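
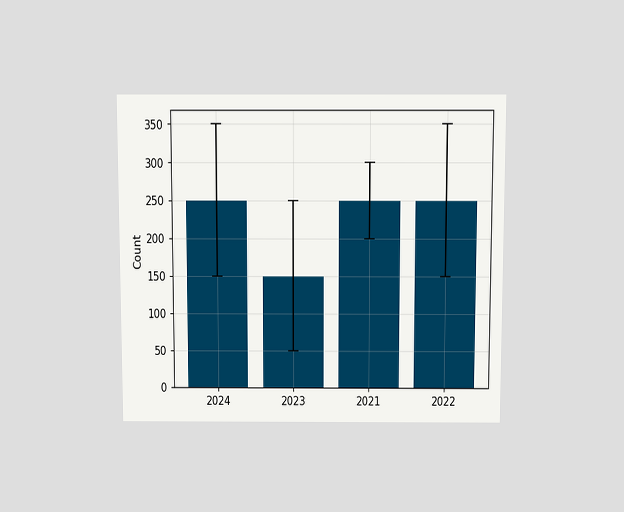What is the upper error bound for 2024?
350

The chart is viewed slightly from above. The 2024 bar's upper whisker reaches 350.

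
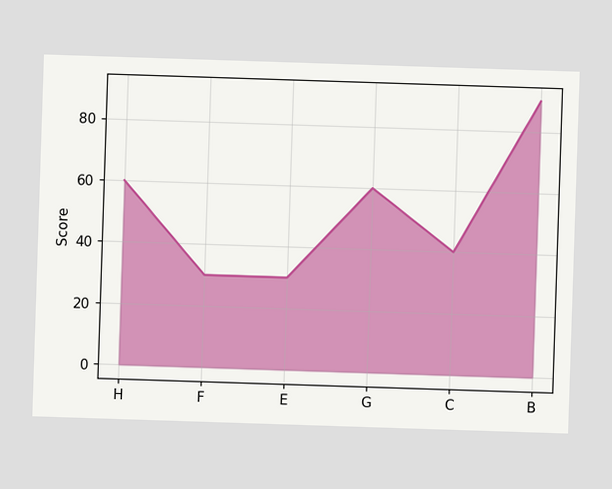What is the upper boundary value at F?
At F the upper boundary is at 30.

30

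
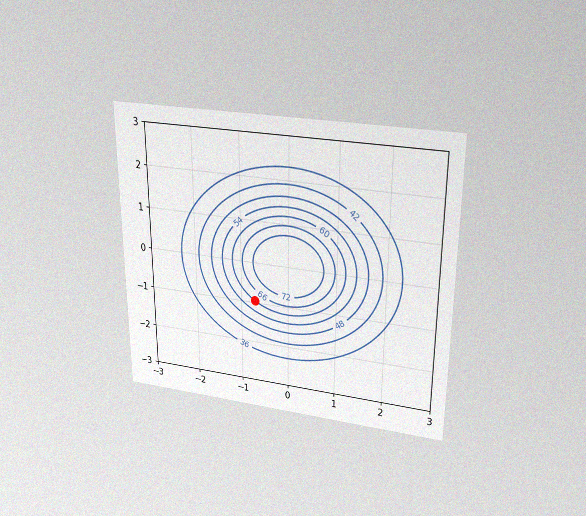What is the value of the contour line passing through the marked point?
60

The chart is viewed slightly from above, with some photo noise. The marked point sits on the contour labelled 60.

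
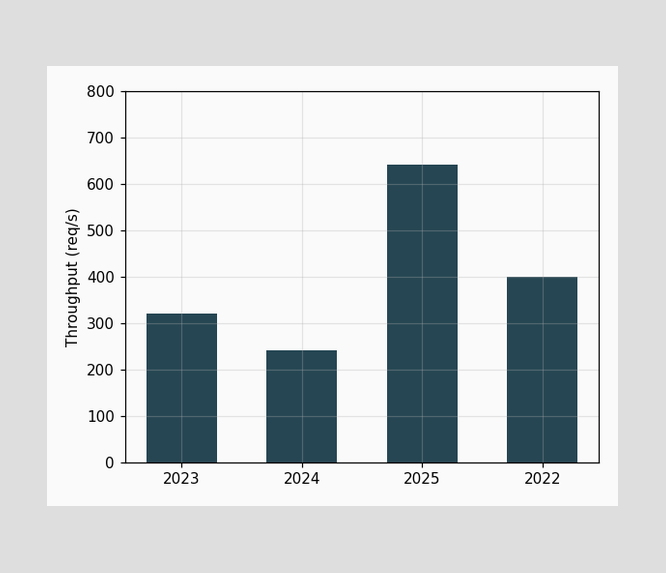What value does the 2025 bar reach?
Reading along the chart's y-axis, the 2025 bar reaches 640req/s.

640req/s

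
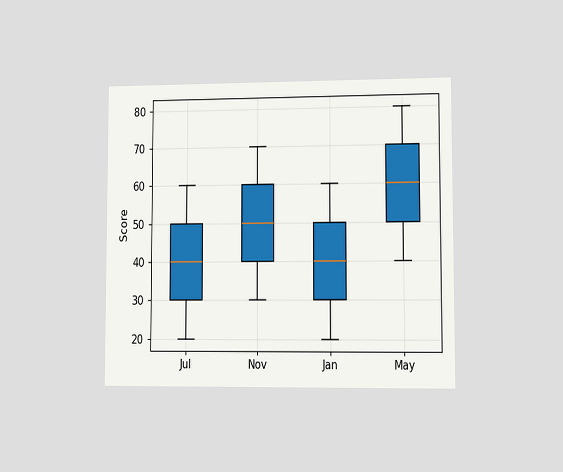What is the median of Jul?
40

The chart is viewed at a slight angle. The median line in the Jul box sits at 40.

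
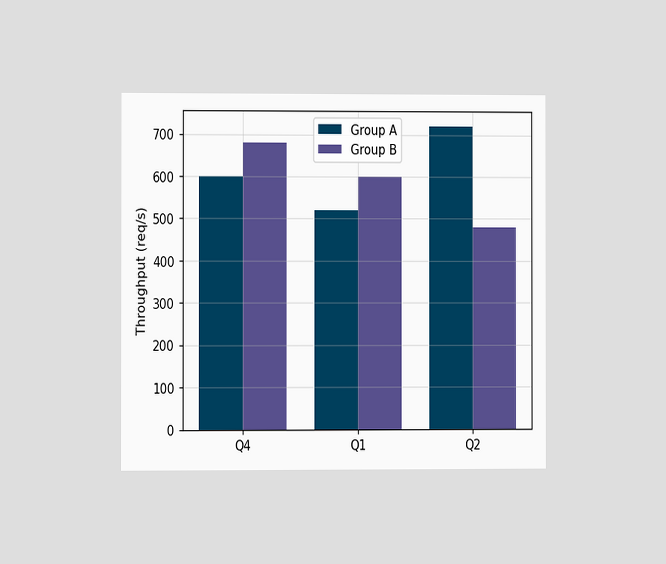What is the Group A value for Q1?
520req/s

The chart is viewed at a slight angle. The Group A bar at Q1 reaches 520req/s on the y-axis.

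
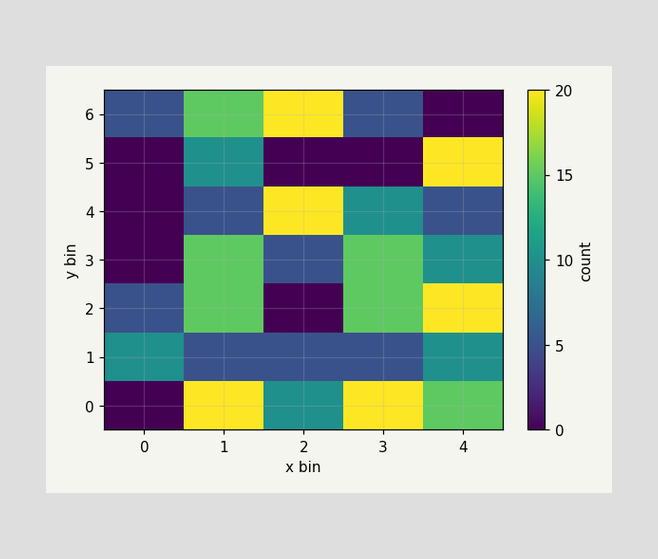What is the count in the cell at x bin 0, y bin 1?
Matching the cell (0, 1) against the colorbar gives 10.

10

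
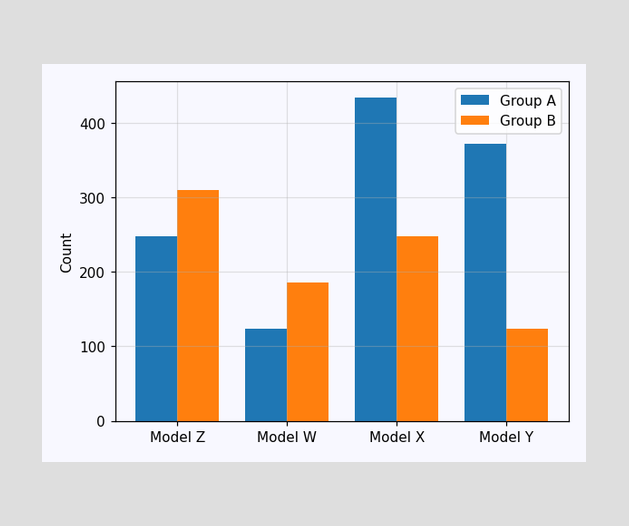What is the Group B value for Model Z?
310

The Group B bar at Model Z reaches 310 on the y-axis.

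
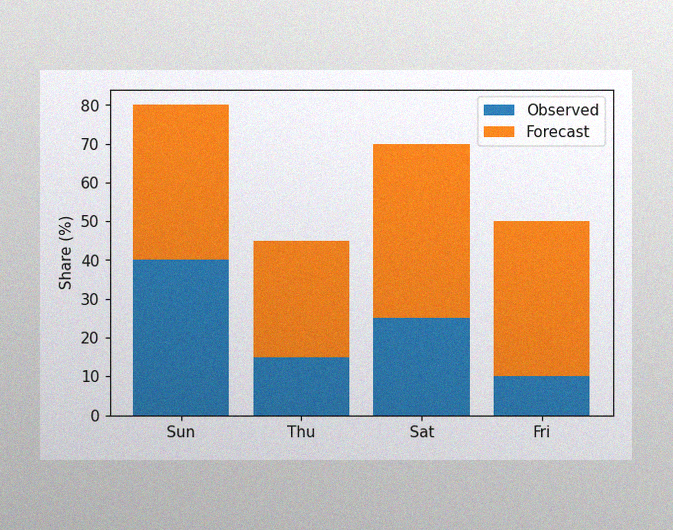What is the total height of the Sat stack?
70%

The image has some photo noise and uneven lighting. The Sat stack's top reaches 70% on the y-axis.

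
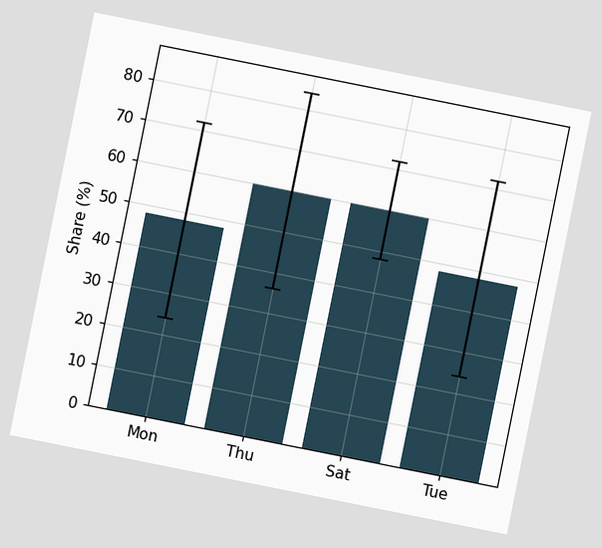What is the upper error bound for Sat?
The chart is tilted about 11° clockwise. The Sat bar's upper whisker reaches 72%.

72%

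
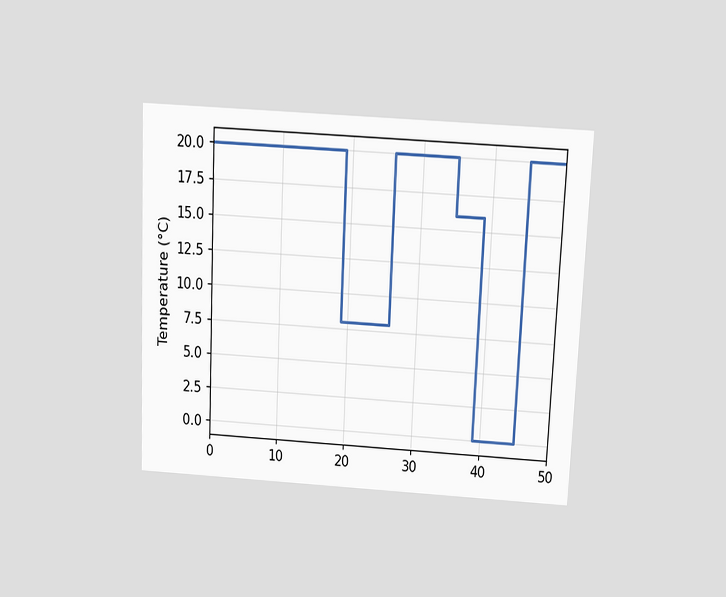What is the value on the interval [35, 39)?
16°C

The chart is tilted about 3° clockwise and viewed slightly from above. On [35, 39) the step sits at 16°C.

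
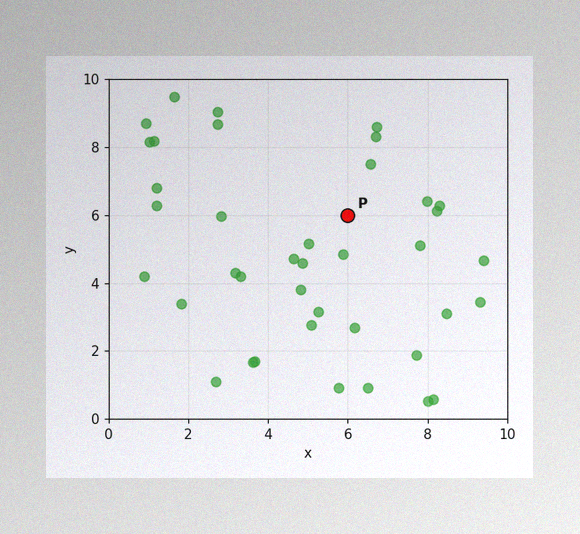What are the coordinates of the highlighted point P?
(6, 6)

The image has some photo noise and uneven lighting. Following the gridlines from P to each axis, P sits at (6, 6).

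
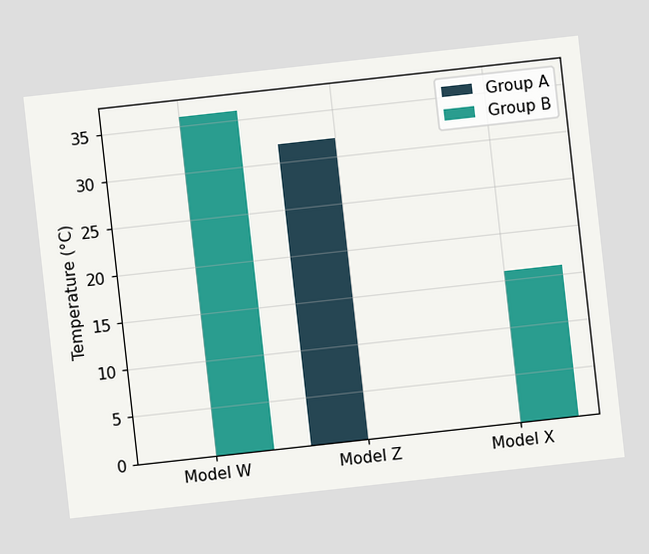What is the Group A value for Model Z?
32°C

The chart is tilted about 6° counter-clockwise. The Group A bar at Model Z reaches 32°C on the y-axis.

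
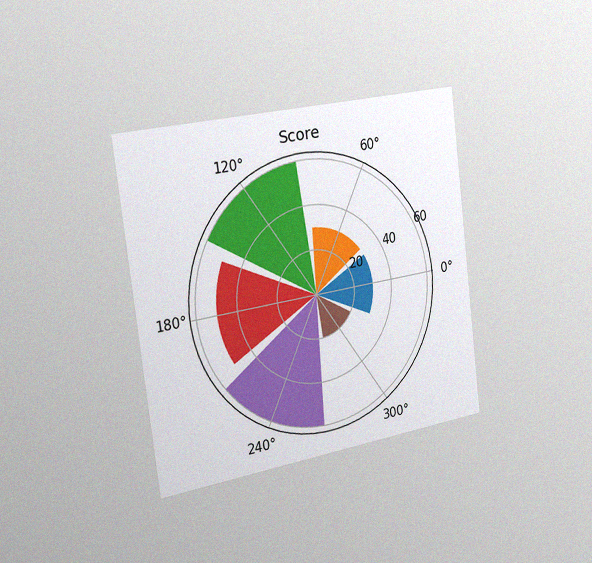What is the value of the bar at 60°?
The chart is tilted about 7° counter-clockwise and viewed slightly from the left, with some photo noise. The bar at 60° reaches 30 on the radial axis.

30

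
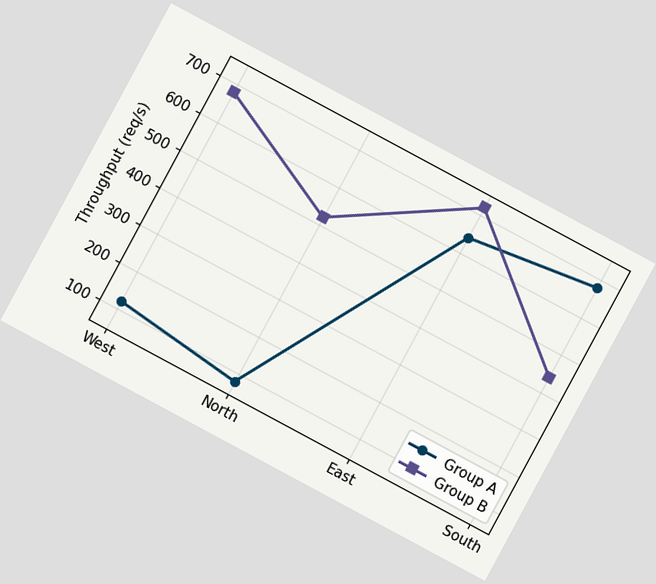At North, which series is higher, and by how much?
The chart is tilted about 28° clockwise. At North, Group B sits above the other line by 440req/s.

Group B, by 440req/s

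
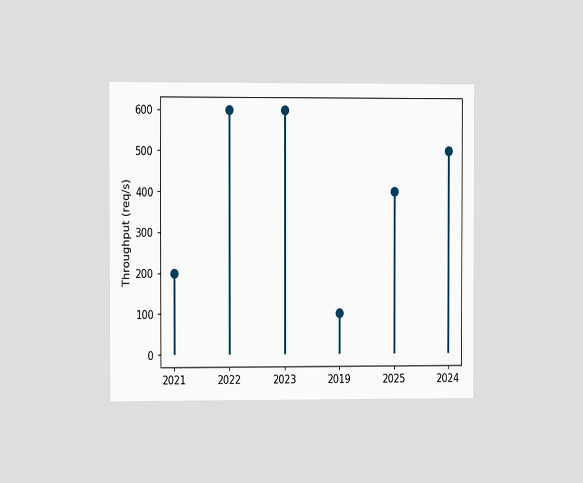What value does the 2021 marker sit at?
The chart is viewed slightly from the left. The 2021 marker sits at 200req/s.

200req/s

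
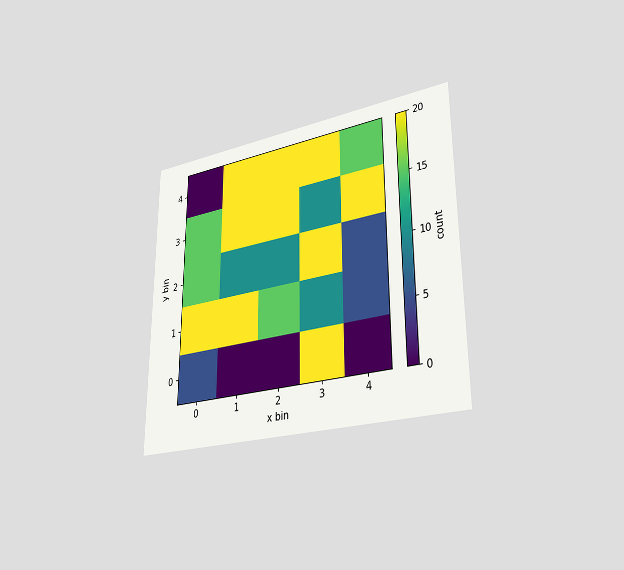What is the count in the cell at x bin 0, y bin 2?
15

The chart is viewed slightly from the right. Matching the cell (0, 2) against the colorbar gives 15.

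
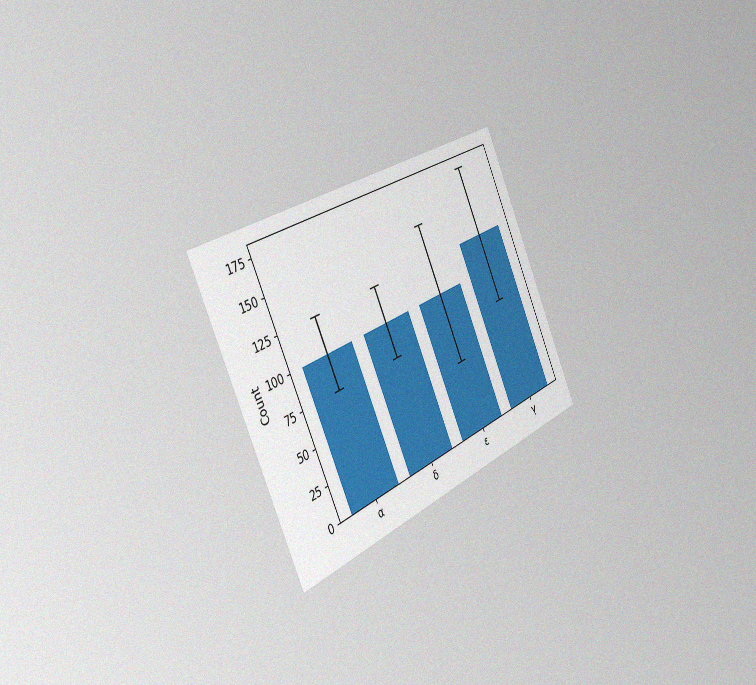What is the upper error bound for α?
125

The chart is tilted about 25° counter-clockwise and viewed slightly from the left, with some photo noise. The α bar's upper whisker reaches 125.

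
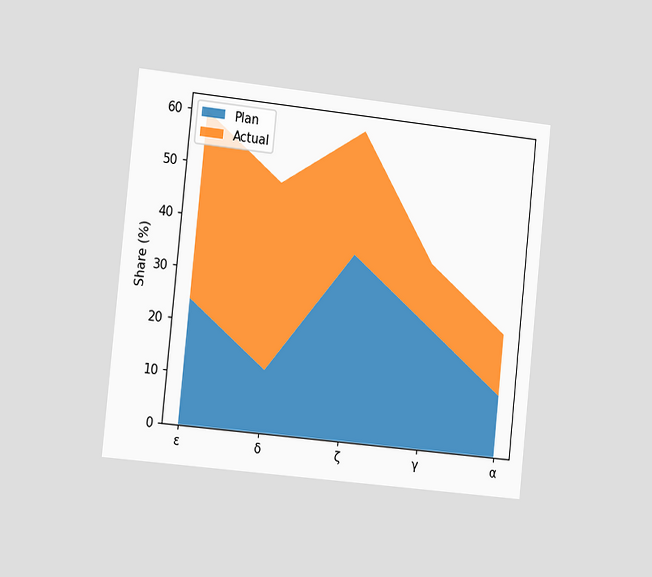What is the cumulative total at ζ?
60%

The chart is tilted about 6° clockwise and viewed slightly from the left. The stacked total at ζ reaches 60%.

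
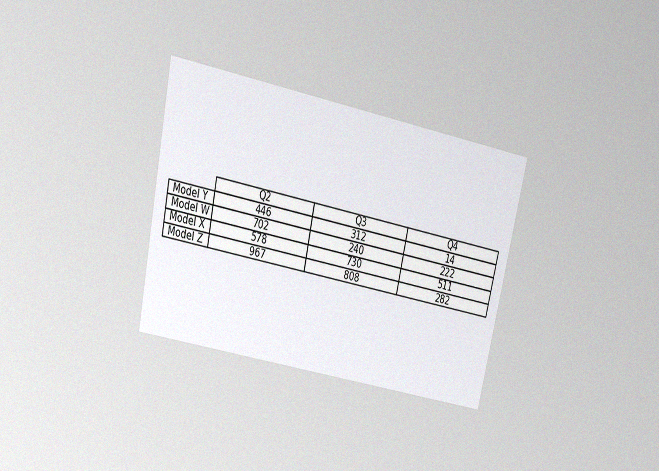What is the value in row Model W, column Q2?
702

The chart is tilted about 12° clockwise and viewed slightly from above, with some photo noise. The (Model W, Q2) cell reads 702.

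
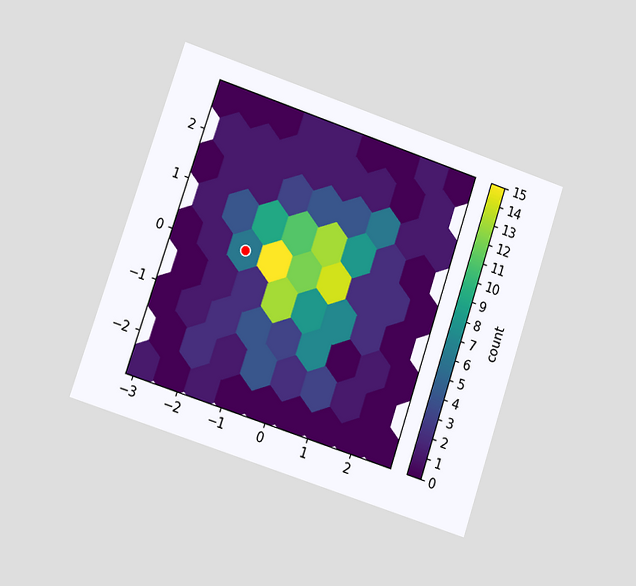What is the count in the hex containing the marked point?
The chart is tilted about 18° clockwise and viewed at a slight angle. The marked hex reads 6 on the colorbar.

6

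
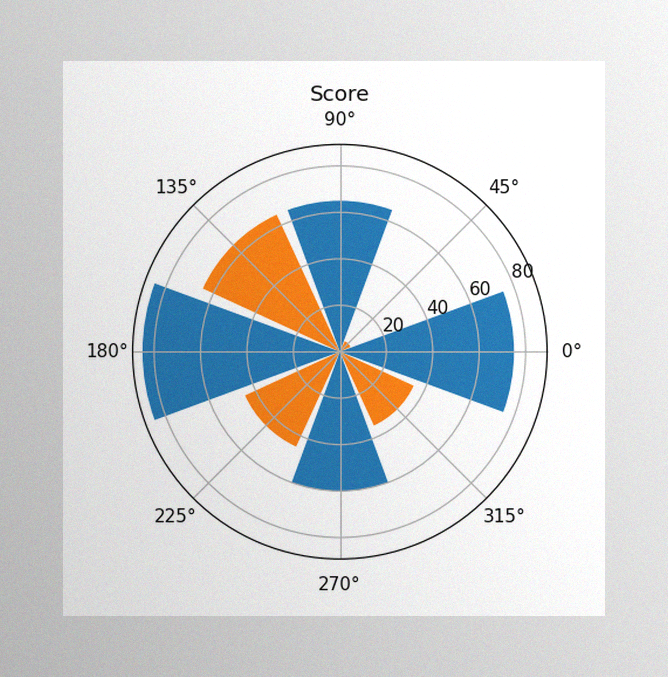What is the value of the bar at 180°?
85

The image has some photo noise and uneven lighting. The bar at 180° reaches 85 on the radial axis.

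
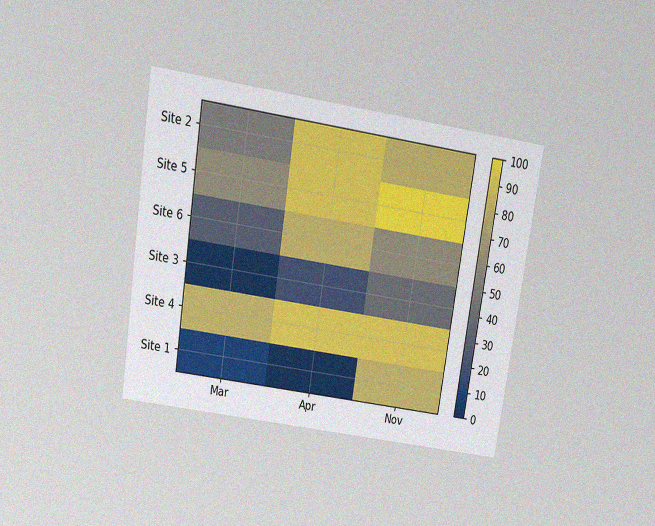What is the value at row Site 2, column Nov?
The chart is tilted about 9° clockwise and viewed slightly from above, with some photo noise. Matching cell (Site 2, Nov) against the colorbar gives 80.

80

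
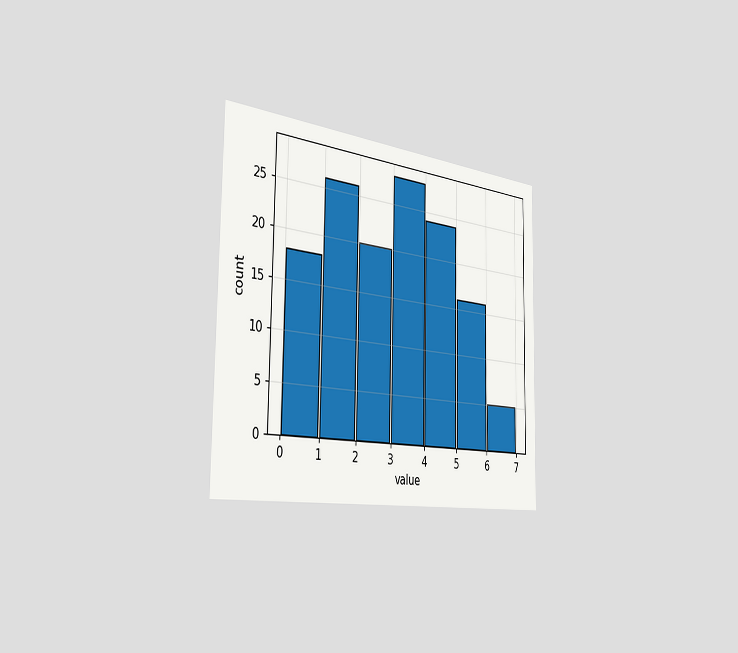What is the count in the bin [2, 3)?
20

The chart is viewed slightly from the left. The [2, 3) bin has height 20.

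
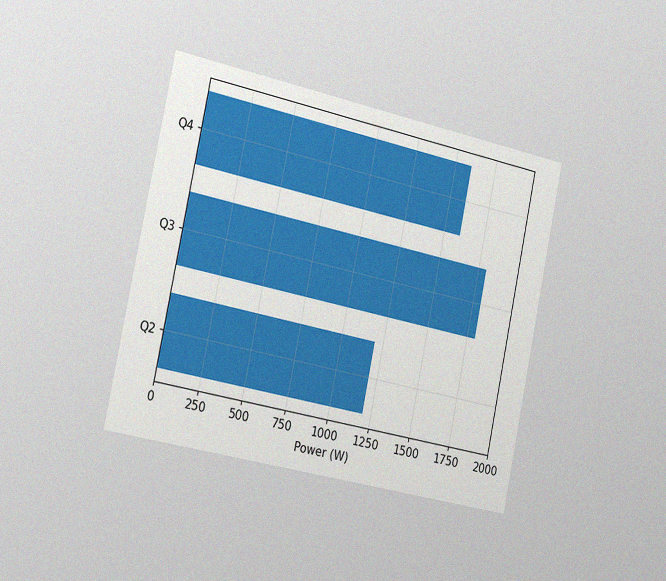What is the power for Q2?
1200W

The chart is tilted about 12° clockwise and viewed slightly from the left, with some photo noise. Reading along the chart's x-axis, the Q2 bar reaches 1200W.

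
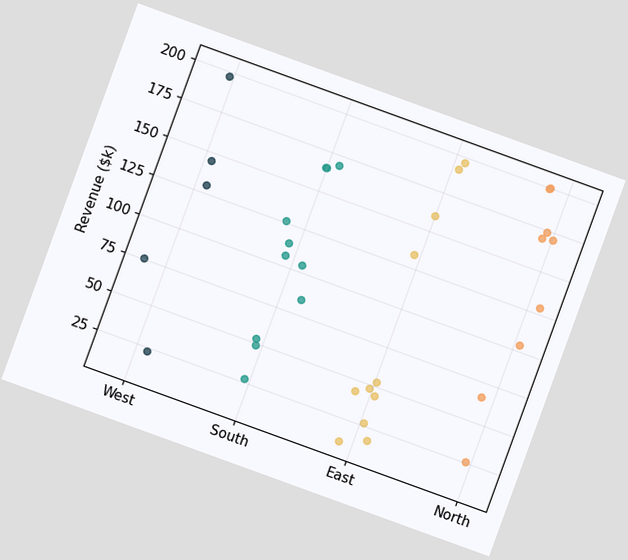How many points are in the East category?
11

The chart is tilted about 20° clockwise. Counting the markers in the East column gives 11.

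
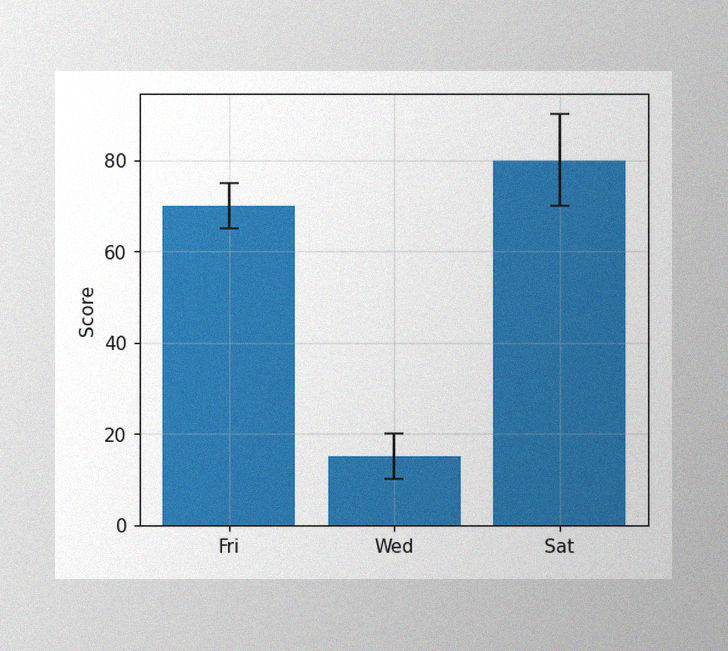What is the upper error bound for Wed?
The image has some photo noise and uneven lighting. The Wed bar's upper whisker reaches 20.

20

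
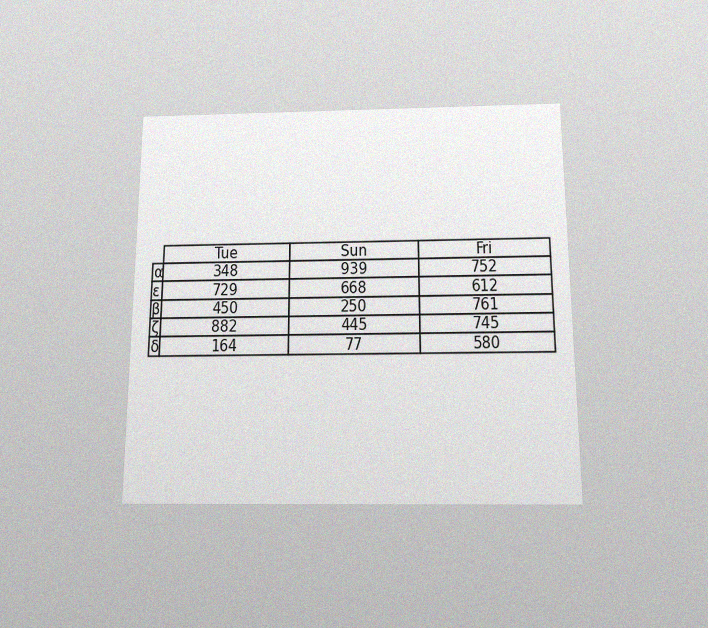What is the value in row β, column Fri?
The chart is viewed slightly from below, with some photo noise. The (β, Fri) cell reads 761.

761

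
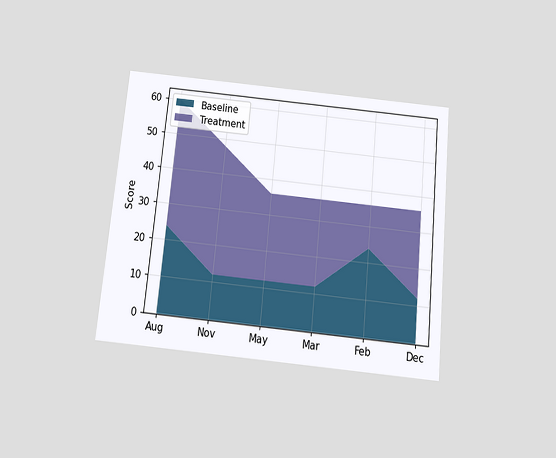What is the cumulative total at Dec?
The chart is tilted about 5° clockwise and viewed slightly from below. The stacked total at Dec reaches 36.

36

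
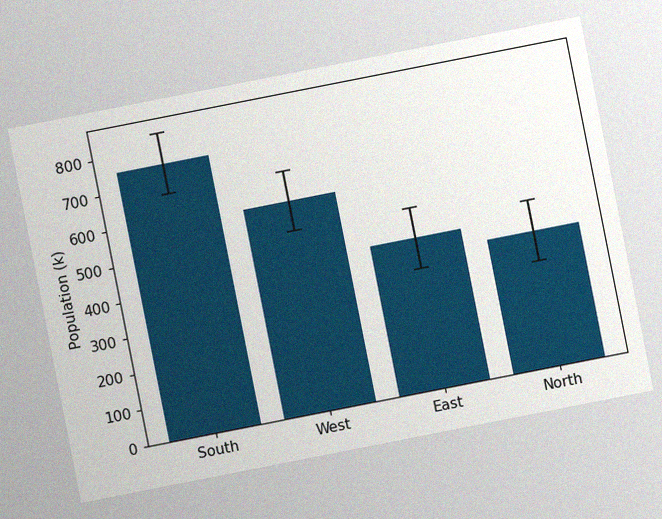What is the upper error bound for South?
The chart is tilted about 11° counter-clockwise, with some photo noise. The South bar's upper whisker reaches 840k.

840k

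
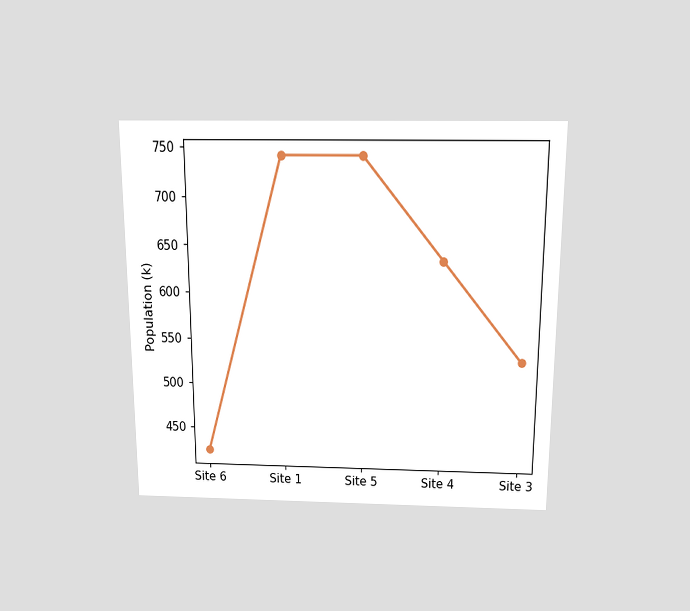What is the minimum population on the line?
The chart is viewed slightly from above. The lowest point is at Site 6, and reading across to the y-axis gives 424k.

424k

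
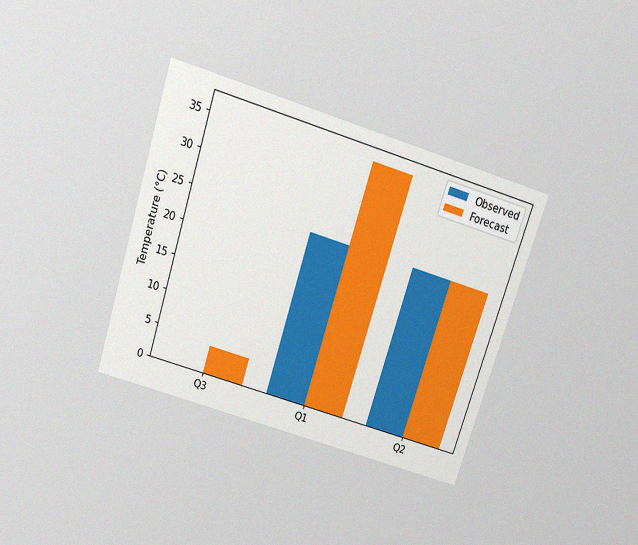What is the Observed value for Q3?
The chart is tilted about 18° clockwise and viewed slightly from above, with some photo noise. The Observed bar at Q3 reaches 0°C on the y-axis.

0°C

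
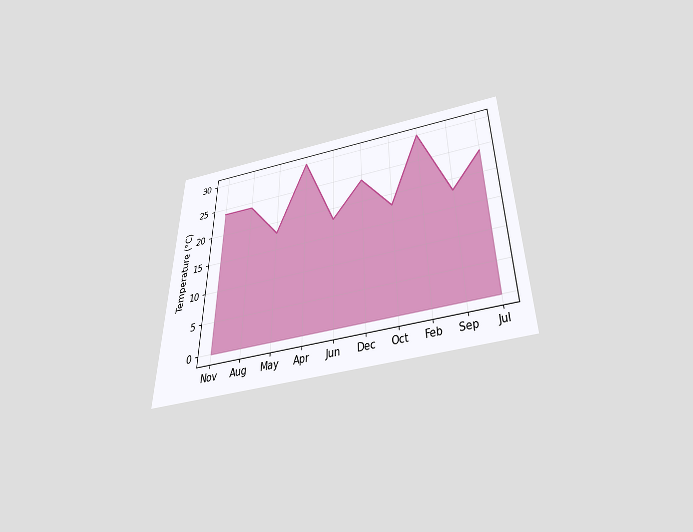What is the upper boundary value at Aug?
The chart is viewed slightly from below. At Aug the upper boundary is at 24°C.

24°C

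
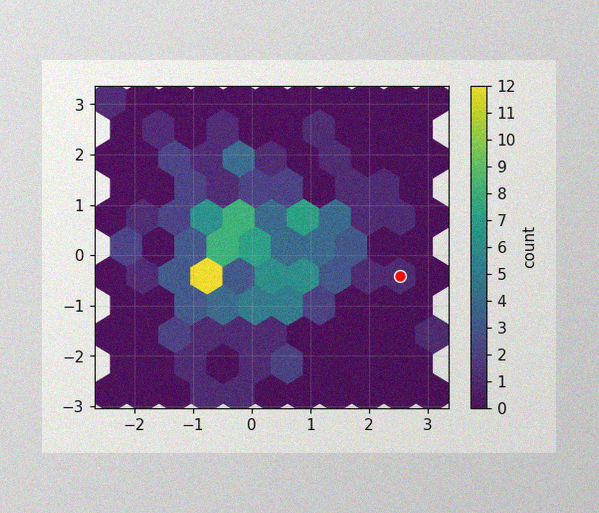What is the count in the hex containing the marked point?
1

The image has some photo noise and uneven lighting. The marked hex reads 1 on the colorbar.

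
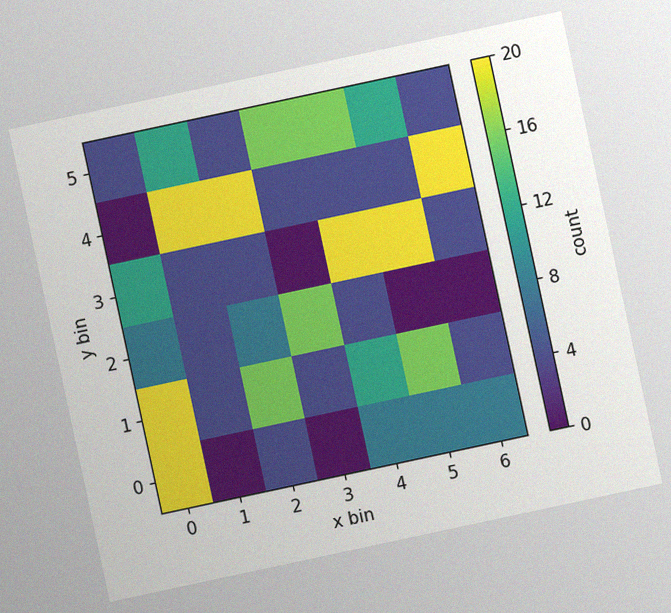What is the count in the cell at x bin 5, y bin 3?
20

The chart is tilted about 12° counter-clockwise, with some photo noise. Matching the cell (5, 3) against the colorbar gives 20.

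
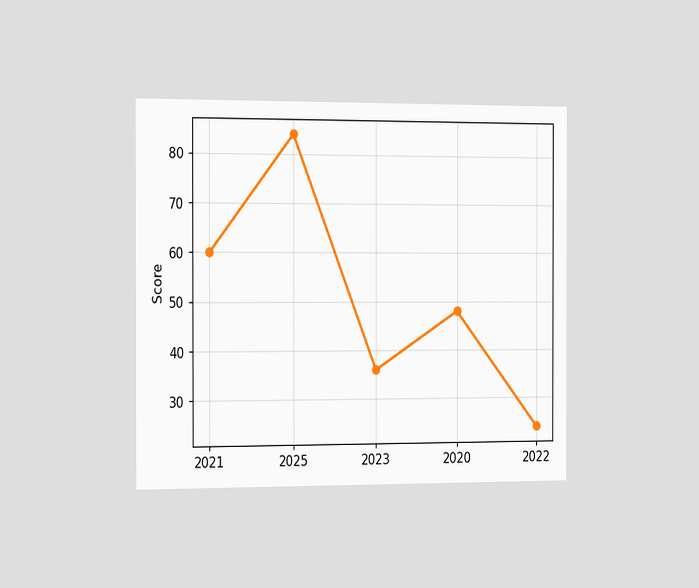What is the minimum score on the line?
24

The chart is viewed slightly from the left. The lowest point is at 2022, and reading across to the y-axis gives 24.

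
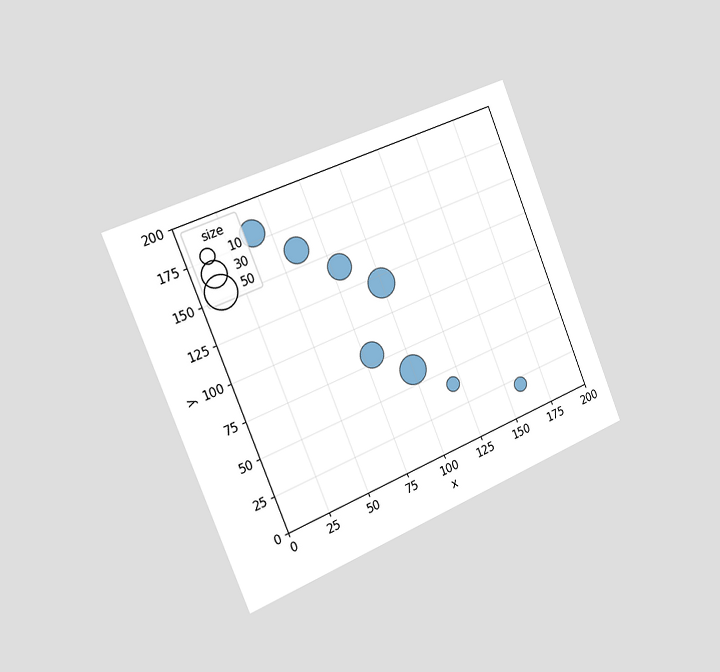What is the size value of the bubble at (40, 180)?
30

The chart is tilted about 22° counter-clockwise and viewed slightly from the left. Matching the bubble at (40, 180) against the size legend gives 30.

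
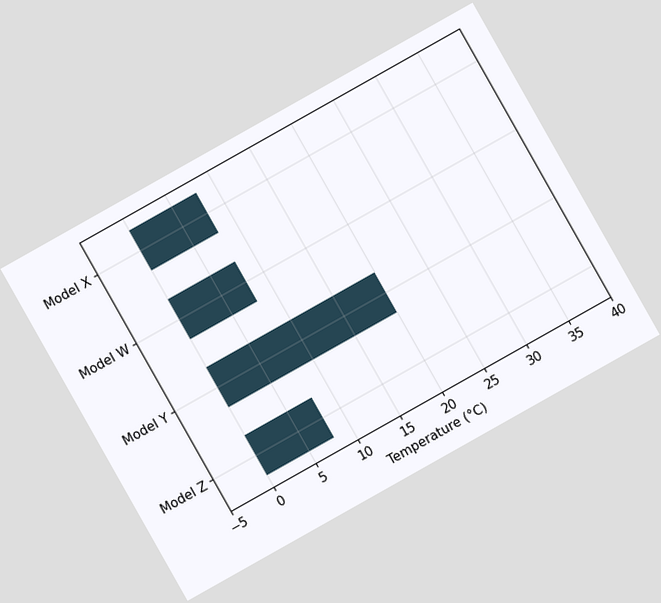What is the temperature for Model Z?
8°C

The chart is tilted about 29° counter-clockwise. Reading along the chart's x-axis, the Model Z bar reaches 8°C.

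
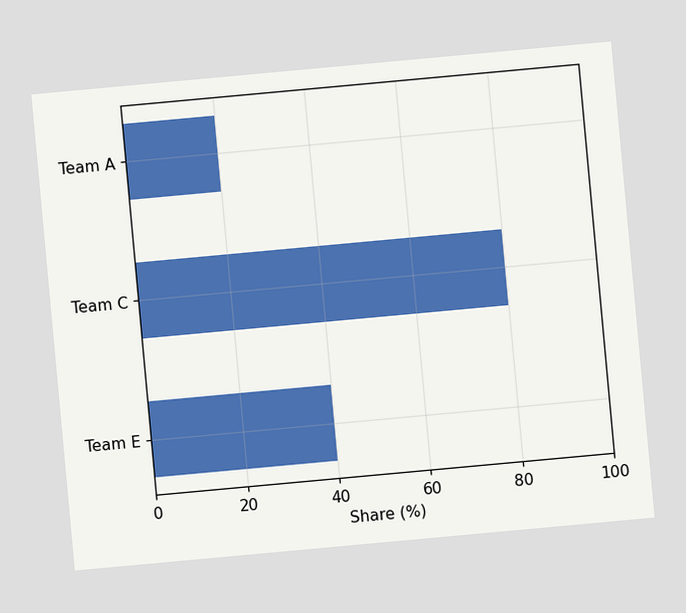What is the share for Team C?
The chart is tilted about 5° counter-clockwise. Reading along the chart's x-axis, the Team C bar reaches 80%.

80%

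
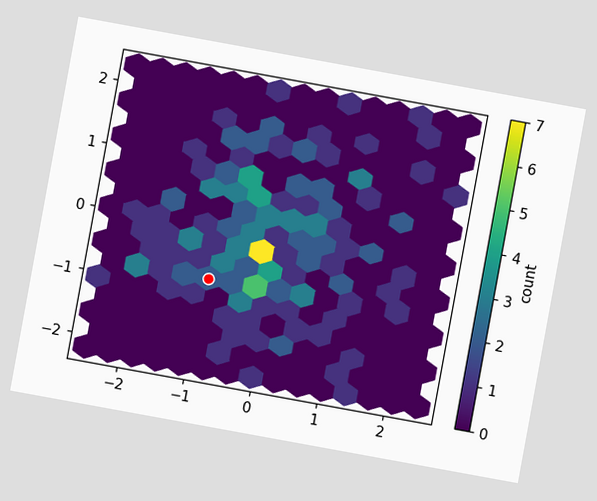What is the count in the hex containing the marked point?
The chart is tilted about 10° clockwise. The marked hex reads 2 on the colorbar.

2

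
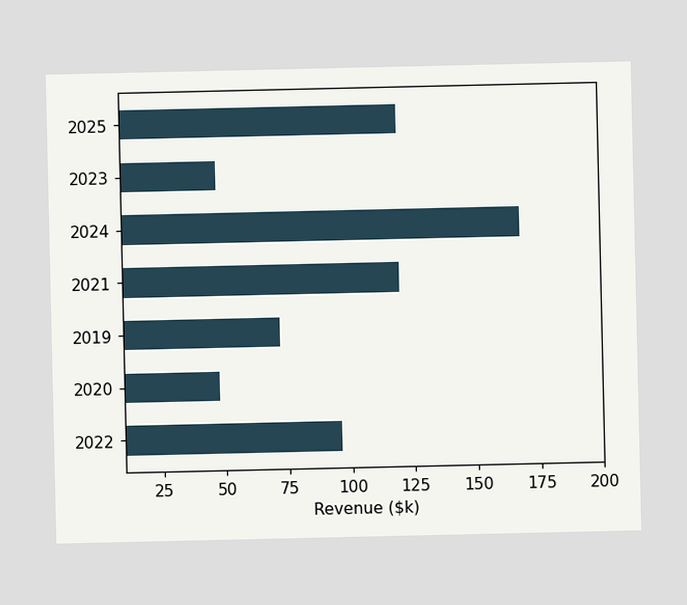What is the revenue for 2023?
$48k

Reading along the chart's x-axis, the 2023 bar reaches $48k.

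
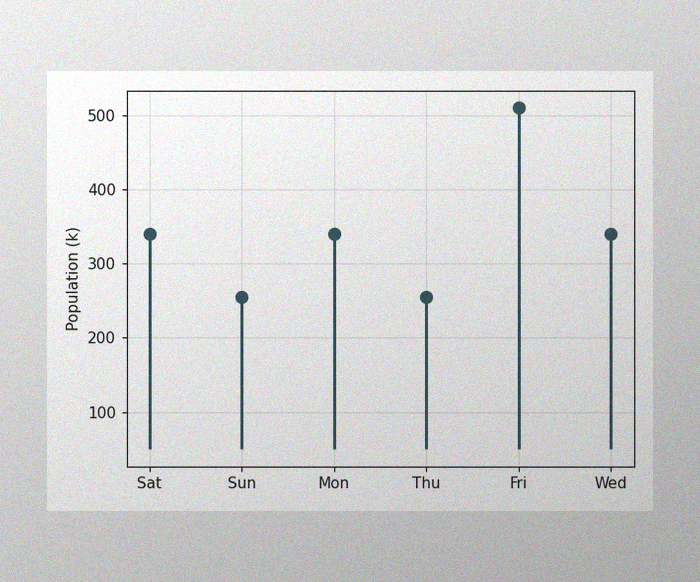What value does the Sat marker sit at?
The image has some photo noise and uneven lighting. The Sat marker sits at 340k.

340k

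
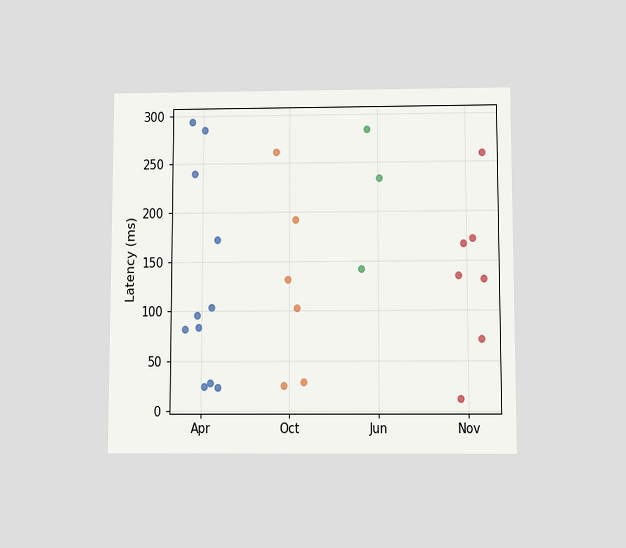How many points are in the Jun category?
The chart is viewed slightly from below. Counting the markers in the Jun column gives 3.

3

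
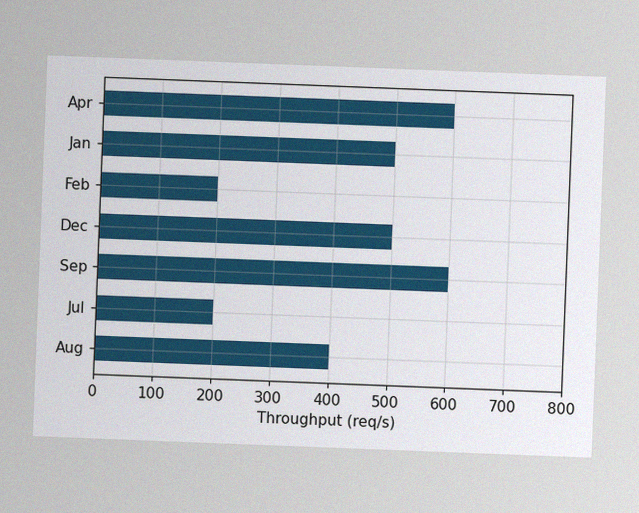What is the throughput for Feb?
The chart is tilted about 2° clockwise, with some photo noise. Reading along the chart's x-axis, the Feb bar reaches 200req/s.

200req/s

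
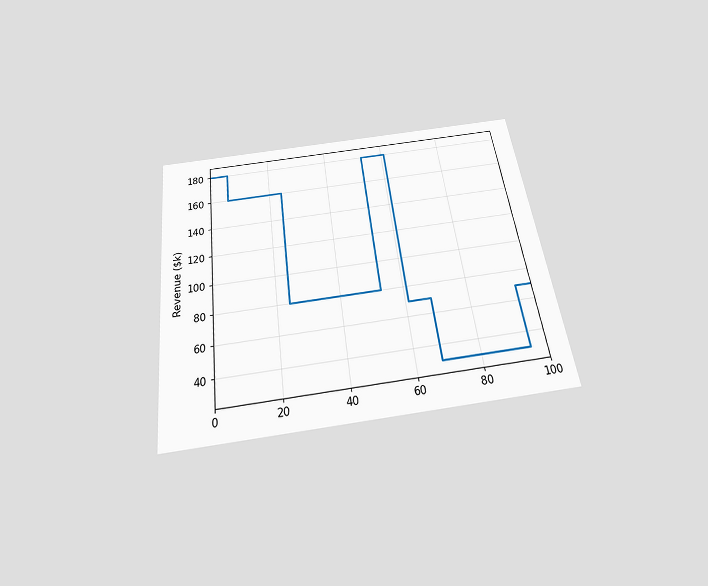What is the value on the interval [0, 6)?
The chart is tilted about 8° counter-clockwise and viewed slightly from below. On [0, 6) the step sits at $180k.

$180k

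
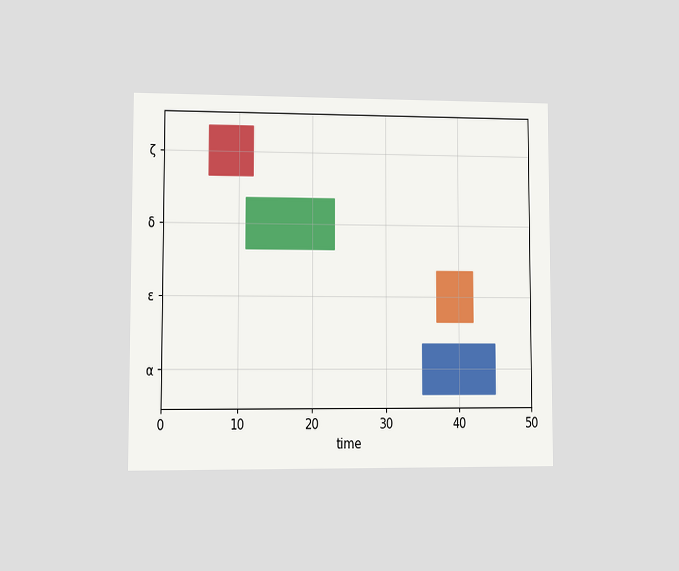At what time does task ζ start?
6

The chart is viewed at a slight angle. The ζ bar begins at t=6.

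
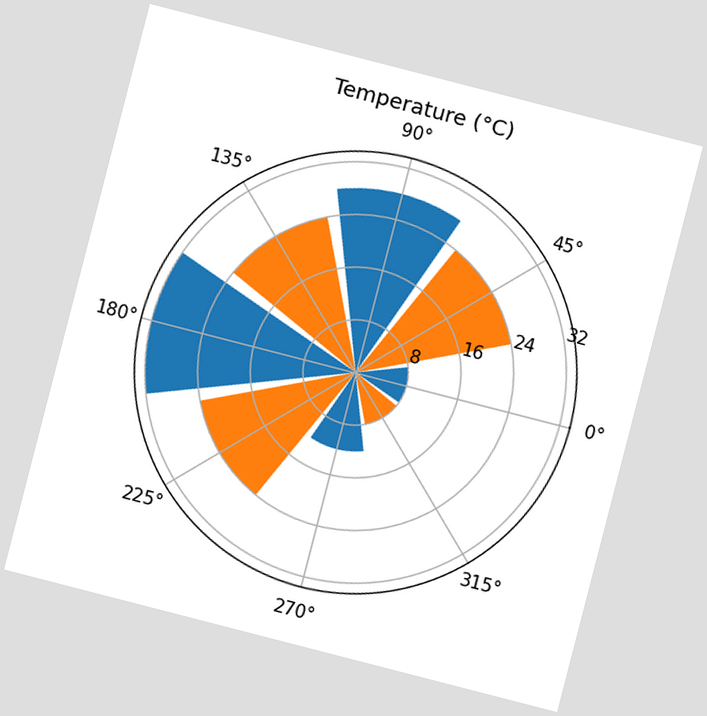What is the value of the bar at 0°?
8°C

The chart is tilted about 14° clockwise. The bar at 0° reaches 8°C on the radial axis.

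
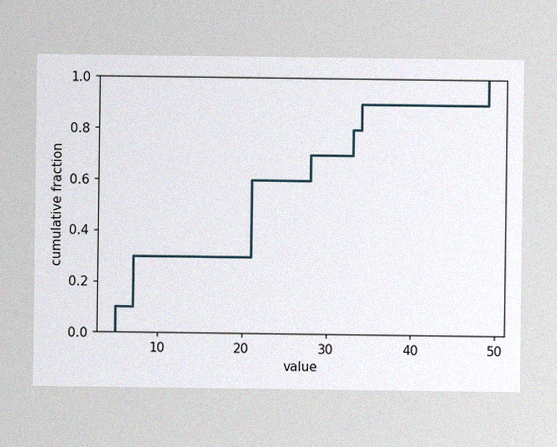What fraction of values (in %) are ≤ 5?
The image has some photo noise and uneven lighting. At x=5 the ECDF step is at 10%.

10%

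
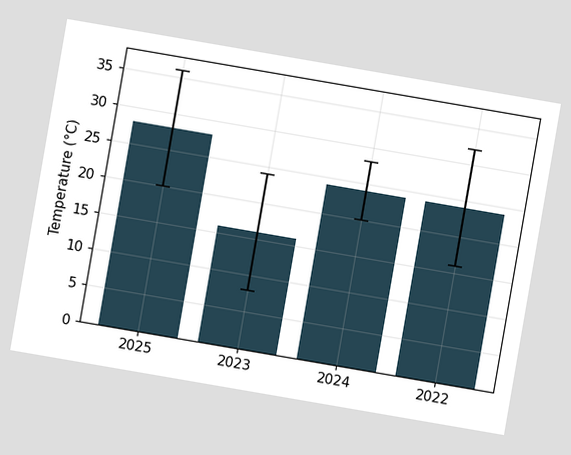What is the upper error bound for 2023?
The chart is tilted about 10° clockwise. The 2023 bar's upper whisker reaches 24°C.

24°C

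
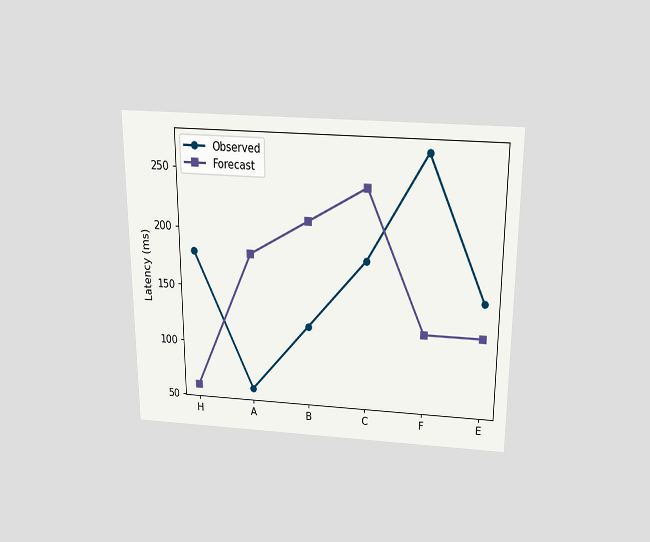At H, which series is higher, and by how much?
The chart is viewed slightly from above. At H, Observed sits above the other line by 120ms.

Observed, by 120ms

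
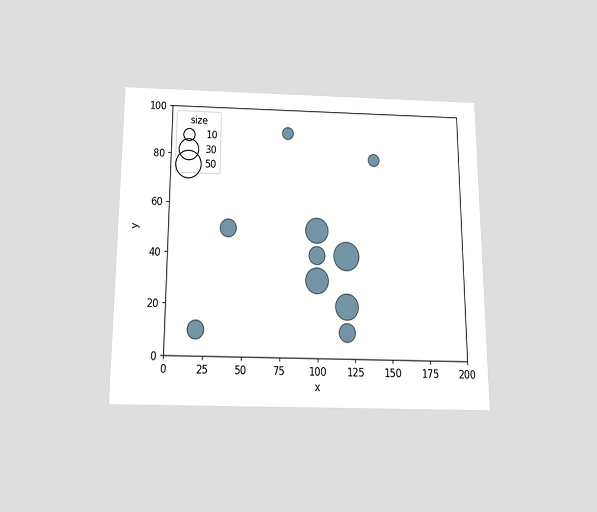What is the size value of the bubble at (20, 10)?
The chart is viewed slightly from below. Matching the bubble at (20, 10) against the size legend gives 20.

20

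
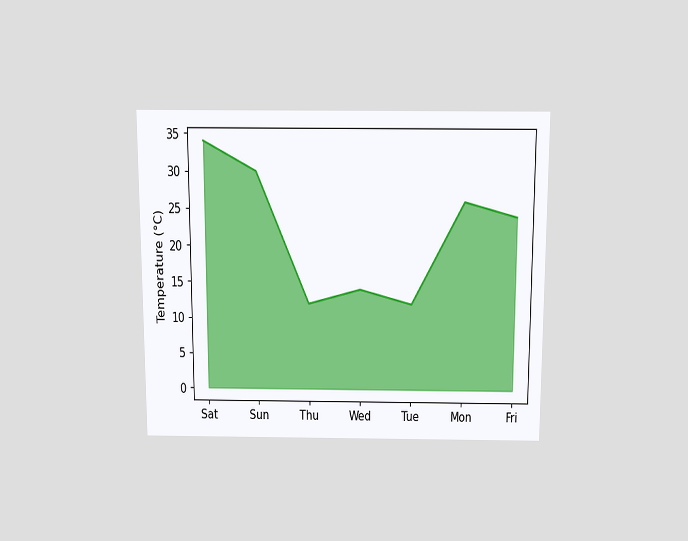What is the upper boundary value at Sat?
34°C

The chart is viewed slightly from above. At Sat the upper boundary is at 34°C.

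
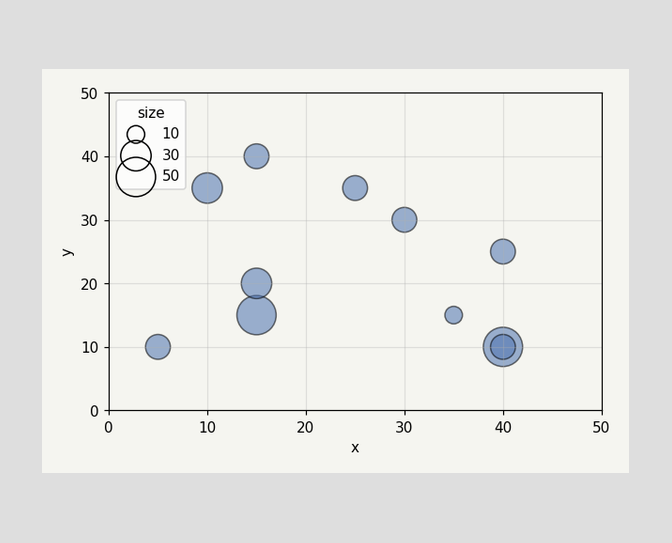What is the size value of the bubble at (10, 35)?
30

Matching the bubble at (10, 35) against the size legend gives 30.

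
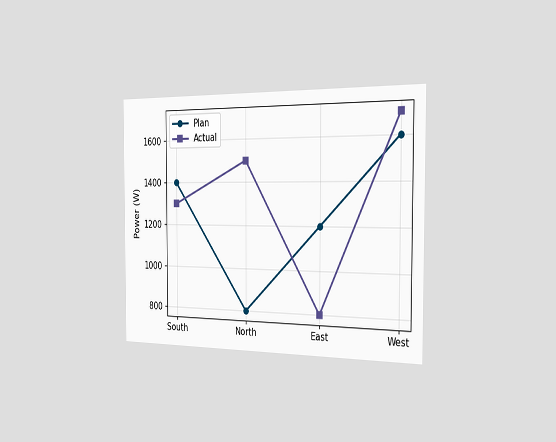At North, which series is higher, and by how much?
Actual, by 700W

The chart is viewed slightly from the right. At North, Actual sits above the other line by 700W.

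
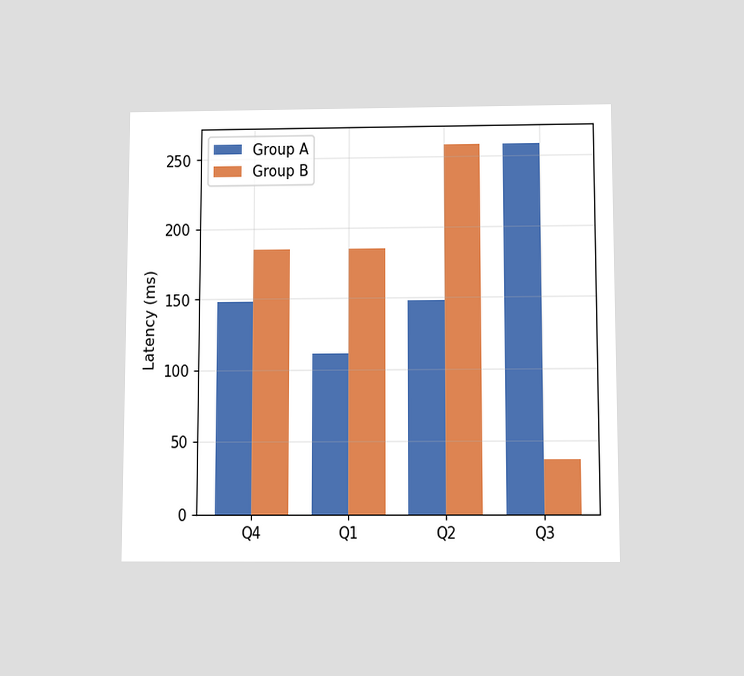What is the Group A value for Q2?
148ms

The chart is viewed slightly from below. The Group A bar at Q2 reaches 148ms on the y-axis.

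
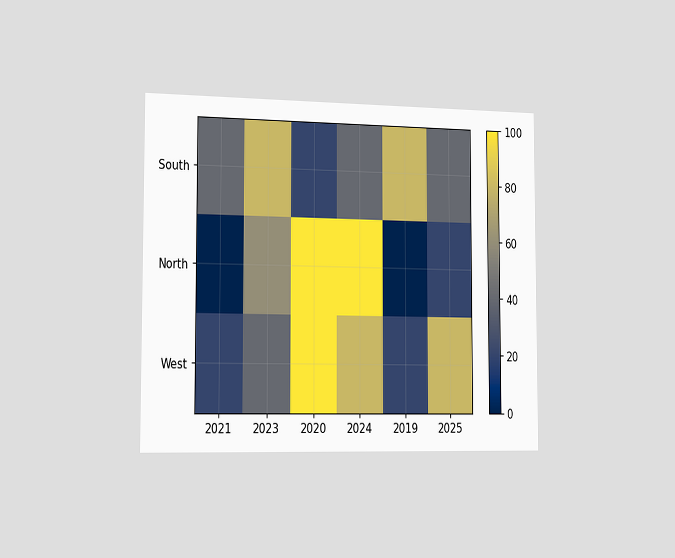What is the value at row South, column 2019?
The chart is viewed slightly from the left. Matching cell (South, 2019) against the colorbar gives 80.

80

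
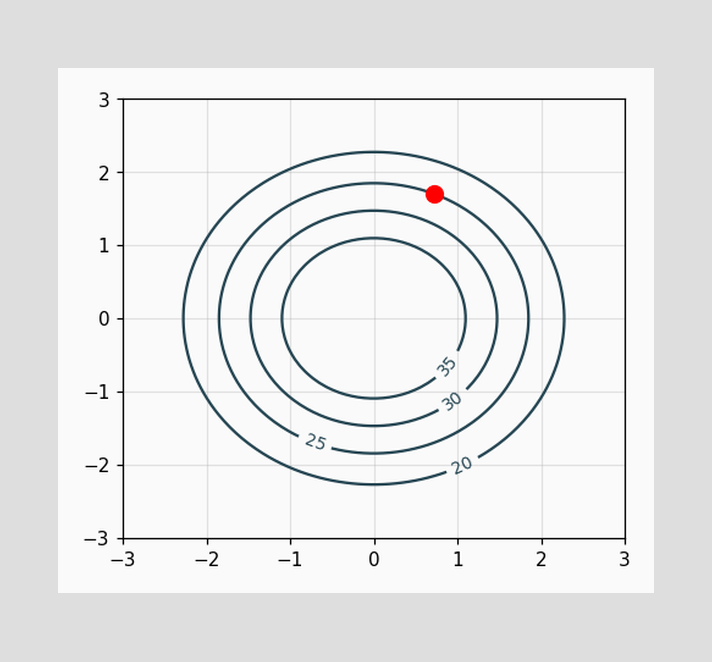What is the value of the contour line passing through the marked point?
25

The marked point sits on the contour labelled 25.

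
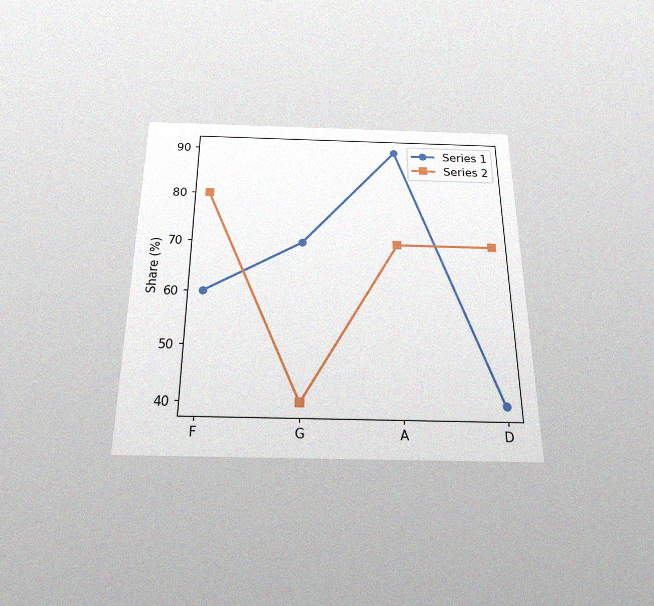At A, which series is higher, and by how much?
The chart is viewed slightly from below, with some photo noise. At A, Series 1 sits above the other line by 20%.

Series 1, by 20%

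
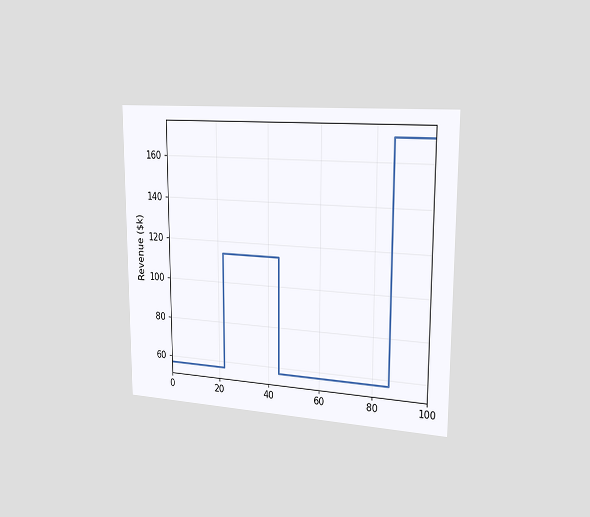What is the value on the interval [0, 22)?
$57k

The chart is viewed slightly from the right. On [0, 22) the step sits at $57k.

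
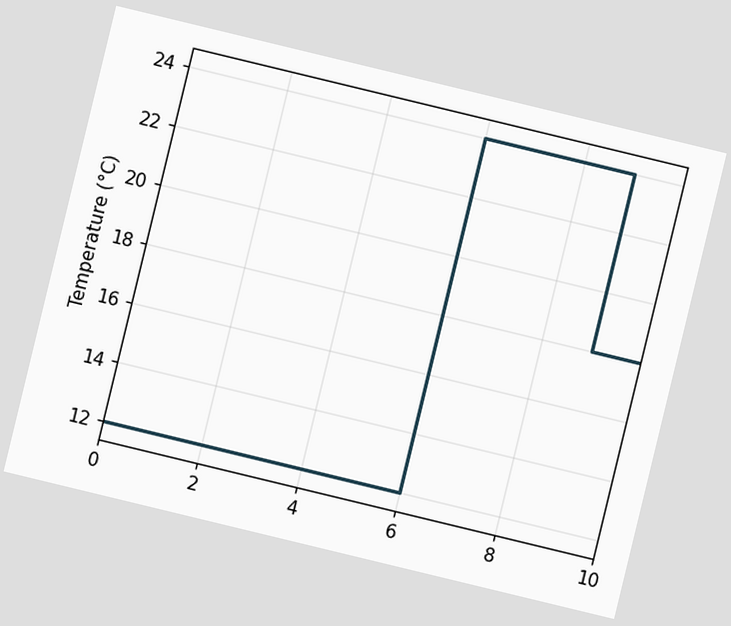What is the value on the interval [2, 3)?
The chart is tilted about 14° clockwise. On [2, 3) the step sits at 12°C.

12°C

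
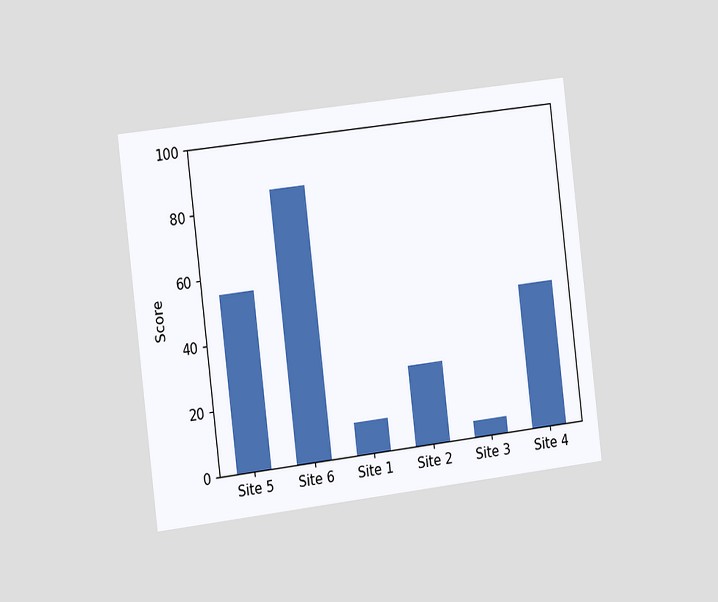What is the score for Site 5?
55

The chart is tilted about 7° counter-clockwise and viewed at a slight angle. Reading along the chart's y-axis, the Site 5 bar reaches 55.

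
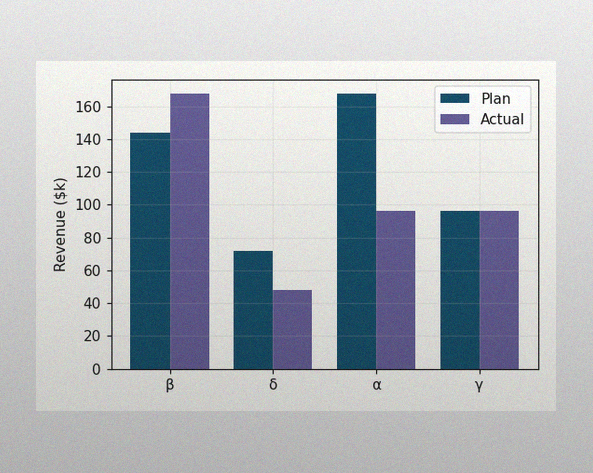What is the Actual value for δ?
The image has some photo noise and uneven lighting. The Actual bar at δ reaches $48k on the y-axis.

$48k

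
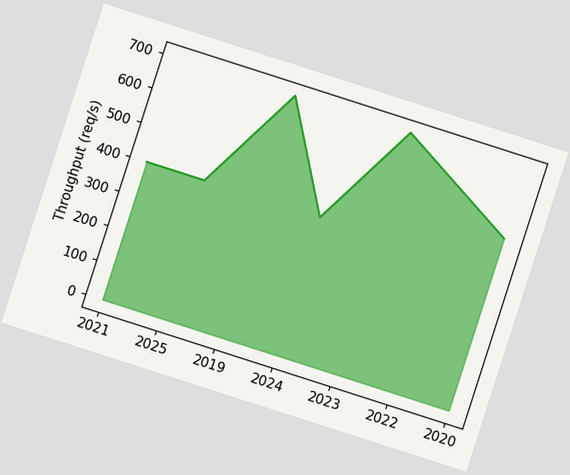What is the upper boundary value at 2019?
700req/s

The chart is tilted about 18° clockwise. At 2019 the upper boundary is at 700req/s.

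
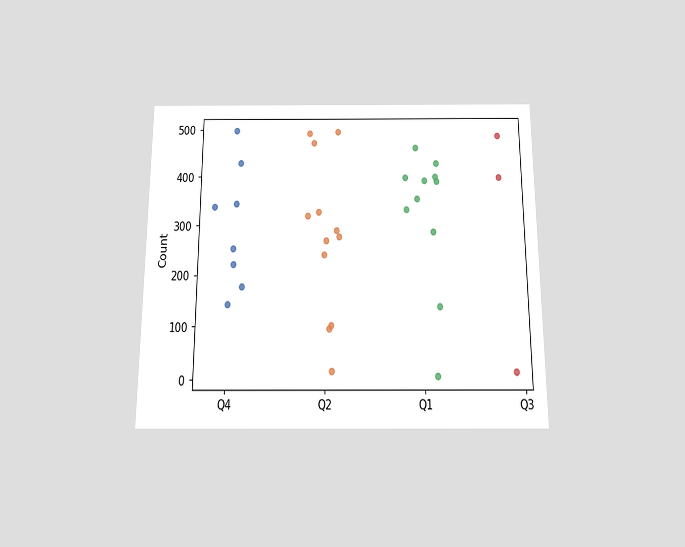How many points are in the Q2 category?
The chart is viewed slightly from below. Counting the markers in the Q2 column gives 12.

12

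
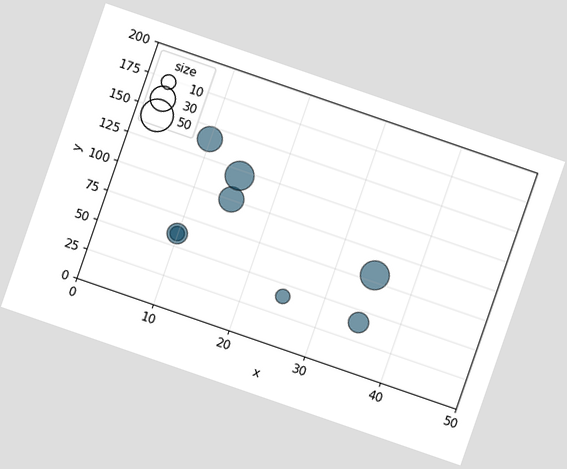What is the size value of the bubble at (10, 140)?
The chart is tilted about 19° clockwise. Matching the bubble at (10, 140) against the size legend gives 30.

30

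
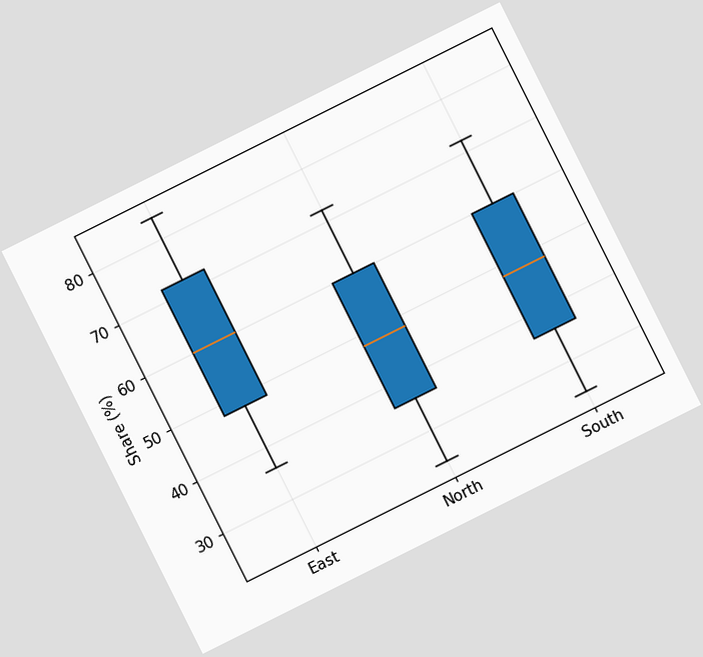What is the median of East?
60%

The chart is tilted about 27° counter-clockwise. The median line in the East box sits at 60%.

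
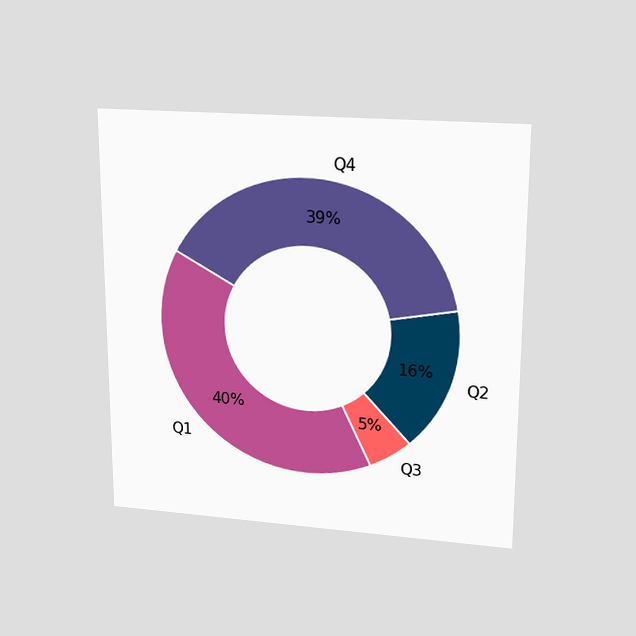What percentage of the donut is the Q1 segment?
40%

The chart is viewed slightly from above. The Q1 segment takes up 40% of the ring.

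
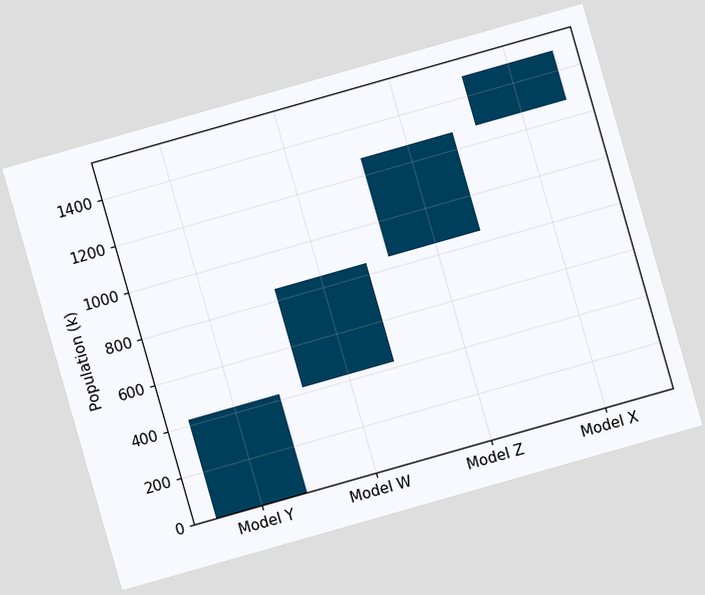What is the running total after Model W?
848k

The chart is tilted about 16° counter-clockwise. After Model W the running total reaches 848k.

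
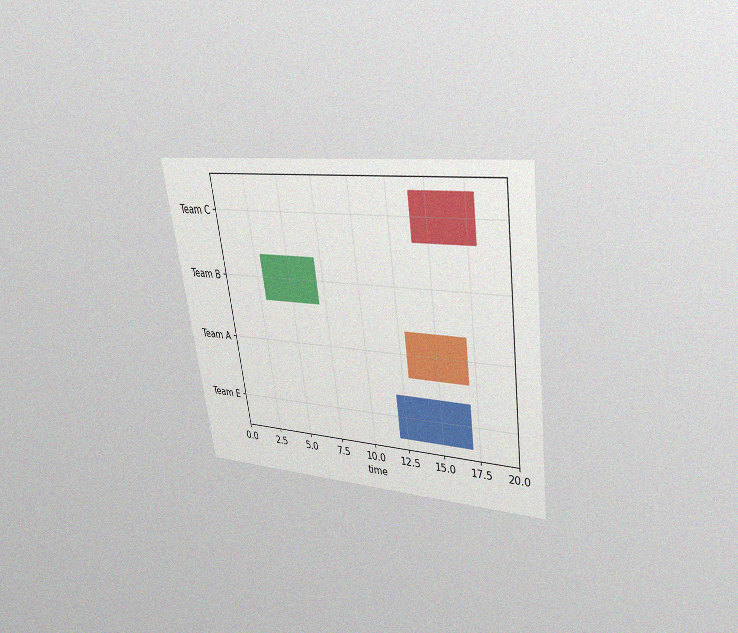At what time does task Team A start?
The chart is tilted about 8° counter-clockwise and viewed at a slight angle, with some photo noise. The Team A bar begins at t=13.

13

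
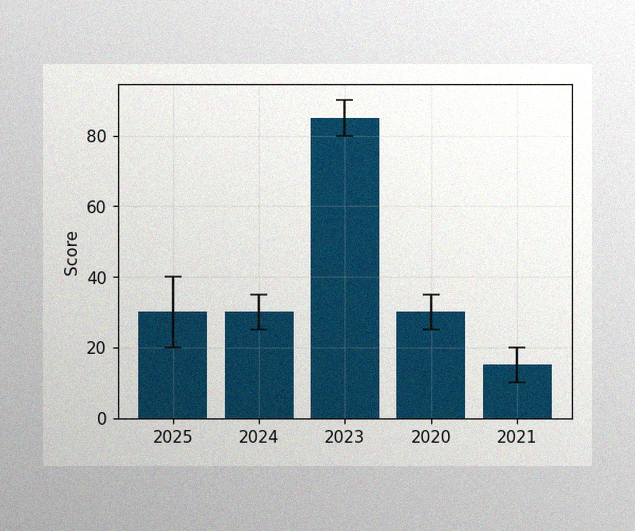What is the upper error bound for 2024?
35

The image has some photo noise and uneven lighting. The 2024 bar's upper whisker reaches 35.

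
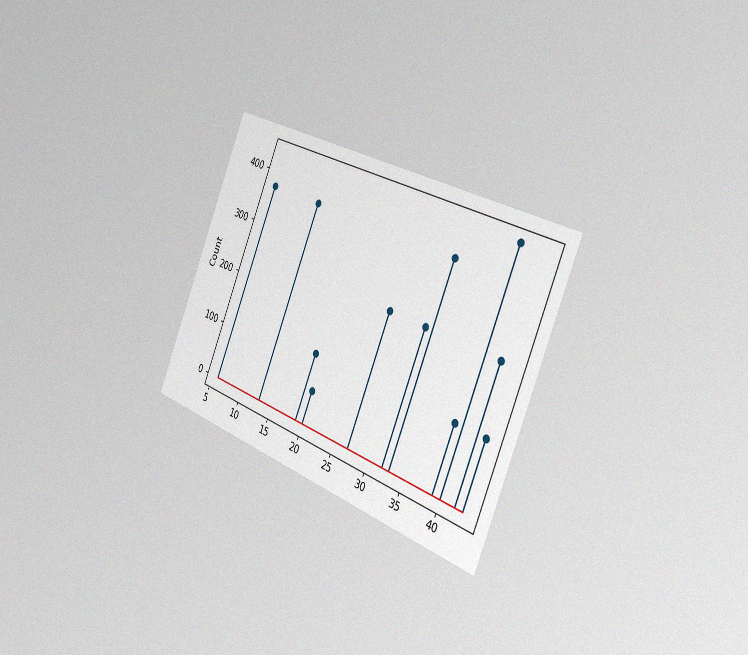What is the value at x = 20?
The chart is tilted about 22° clockwise and viewed slightly from the right, with some photo noise. The stem at x=20 reaches 62.

62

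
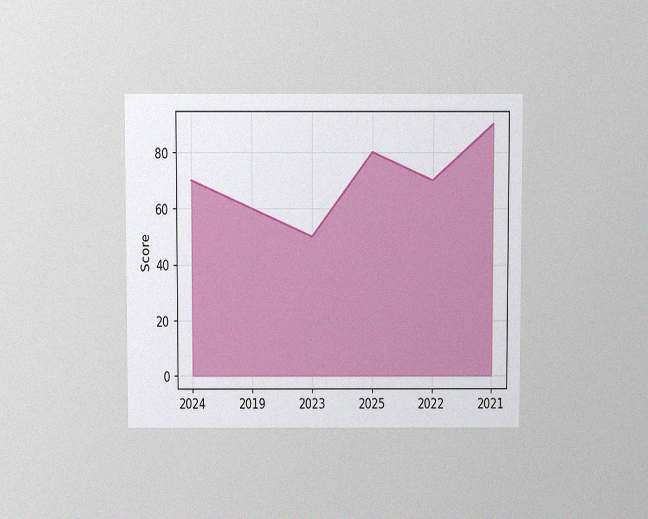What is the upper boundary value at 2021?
The chart is viewed slightly from above, with some photo noise. At 2021 the upper boundary is at 90.

90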